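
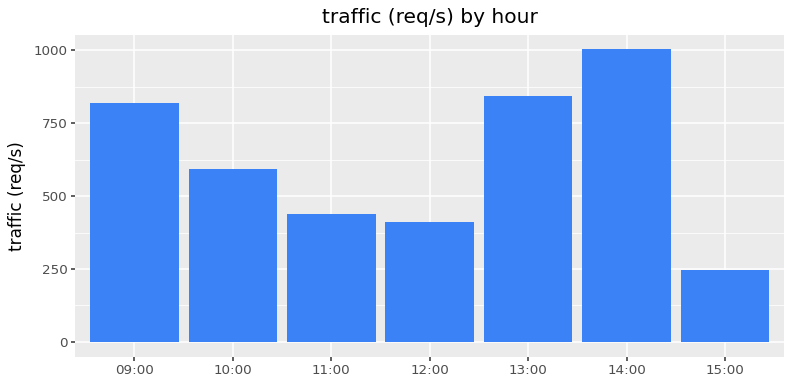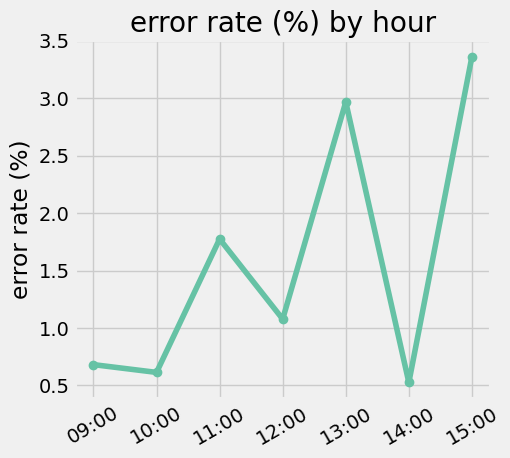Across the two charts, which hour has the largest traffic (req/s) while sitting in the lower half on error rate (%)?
Chart 2 median error rate (%) ≈ 1; below-median hours: 09:00, 10:00, 14:00. Among those, 14:00 has the highest traffic (req/s) (≈ 1000).

14:00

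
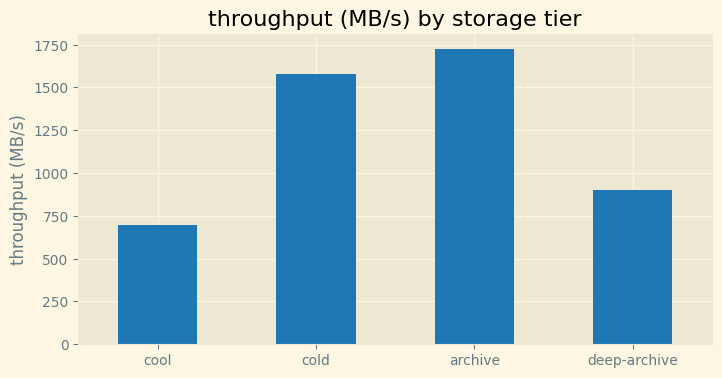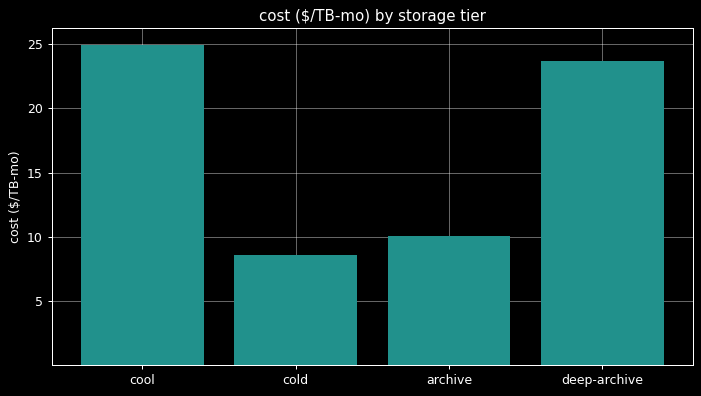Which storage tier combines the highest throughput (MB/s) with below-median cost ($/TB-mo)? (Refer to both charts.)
Chart 2 median cost ($/TB-mo) ≈ 15; below-median storage tiers: cold, archive. Among those, archive has the highest throughput (MB/s) (≈ 1800).

archive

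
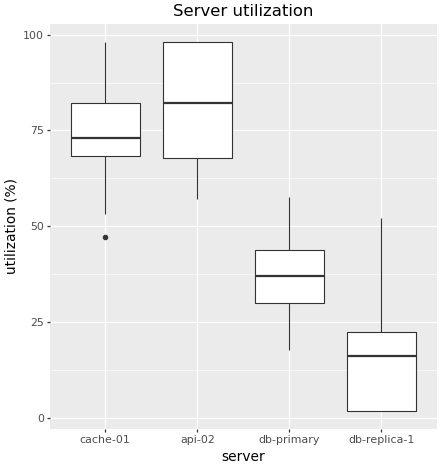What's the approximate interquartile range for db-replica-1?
≈ 20

Q3 ≈ 20, Q1 ≈ 0; IQR ≈ 20.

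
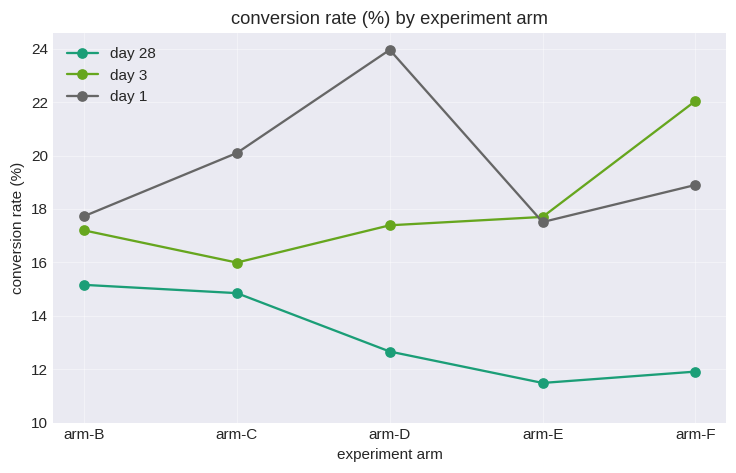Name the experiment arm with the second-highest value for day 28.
Top 3 for day 28: arm-B ≈ 16, arm-C ≈ 14, arm-D ≈ 12.

arm-C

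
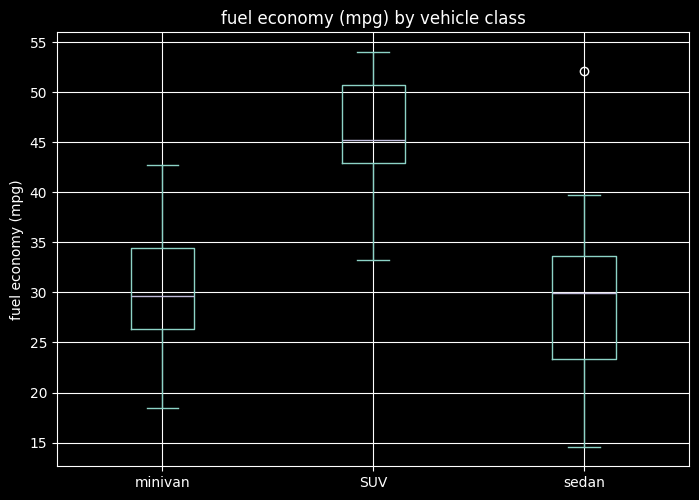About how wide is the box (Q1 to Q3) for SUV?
Q3 ≈ 50, Q1 ≈ 42; IQR ≈ 8.

≈ 8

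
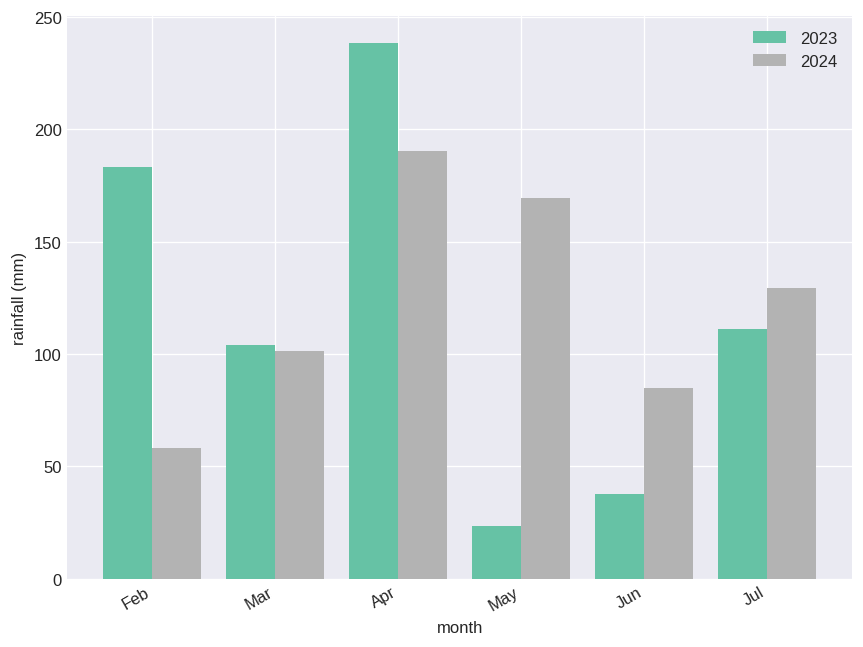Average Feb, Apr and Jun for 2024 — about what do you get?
(60 + 200 + 80) / 3 ≈ 113.

≈ 113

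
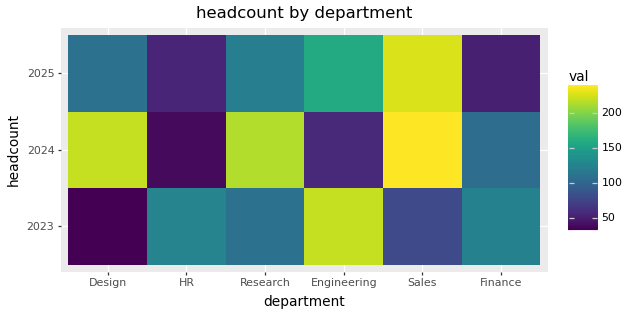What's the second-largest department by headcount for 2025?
Engineering

Top 3 for 2025: Sales ≈ 220, Engineering ≈ 160, Research ≈ 120.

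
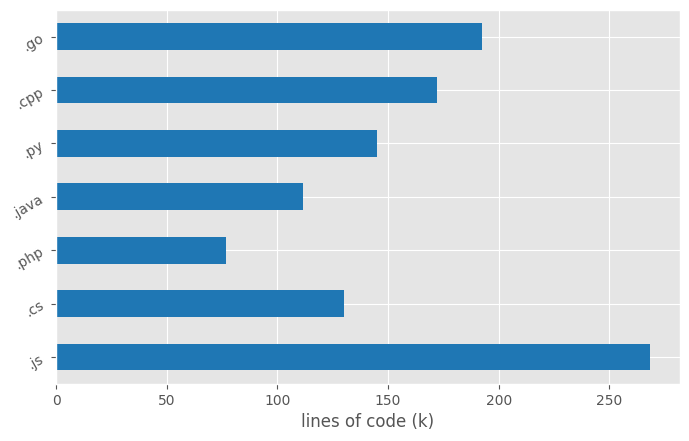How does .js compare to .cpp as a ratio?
≈ 1.57×

.js ≈ 275, .cpp ≈ 175; 275/175 ≈ 1.57.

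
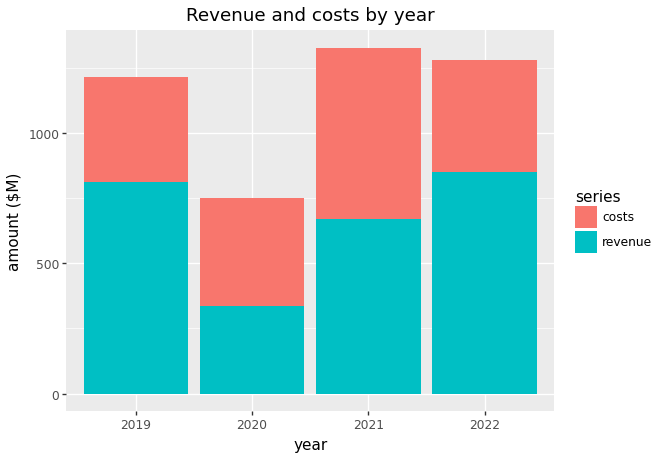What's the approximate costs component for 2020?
≈ 400

costs top ≈ 800, bottom ≈ 400; segment ≈ 400.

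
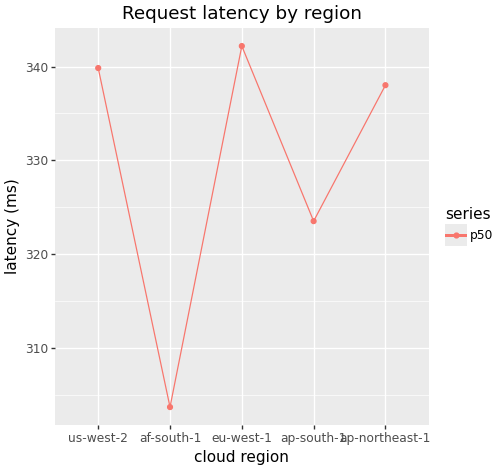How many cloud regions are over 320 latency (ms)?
4

Above 320: us-west-2, eu-west-1, ap-south-1, ap-northeast-1.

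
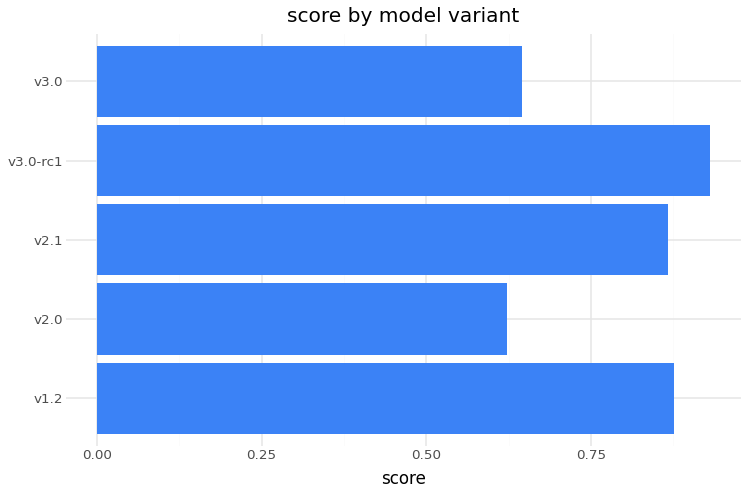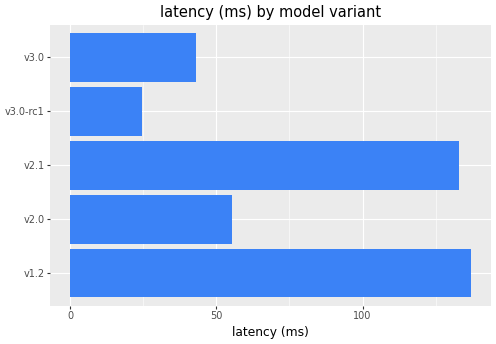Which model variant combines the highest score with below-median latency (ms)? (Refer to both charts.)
v3.0-rc1

Chart 2 median latency (ms) ≈ 60; below-median model variants: v3.0-rc1, v3.0. Among those, v3.0-rc1 has the highest score (≈ 0.9).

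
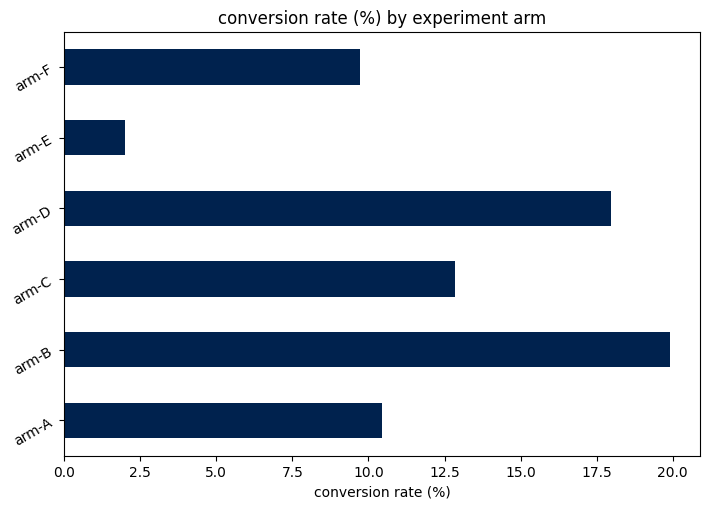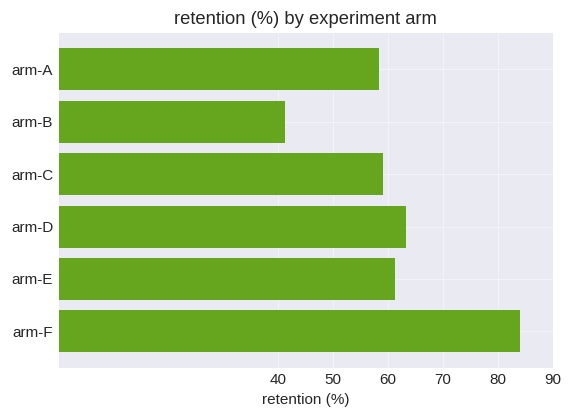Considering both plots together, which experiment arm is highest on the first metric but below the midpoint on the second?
Chart 2 median retention (%) ≈ 60; below-median experiment arms: arm-A, arm-B, arm-C. Among those, arm-B has the highest conversion rate (%) (≈ 20).

arm-B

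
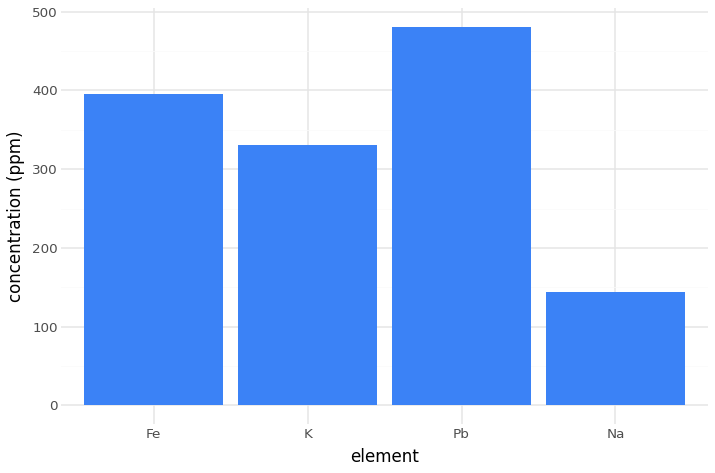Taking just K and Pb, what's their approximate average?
(350 + 500) / 2 ≈ 425.

≈ 425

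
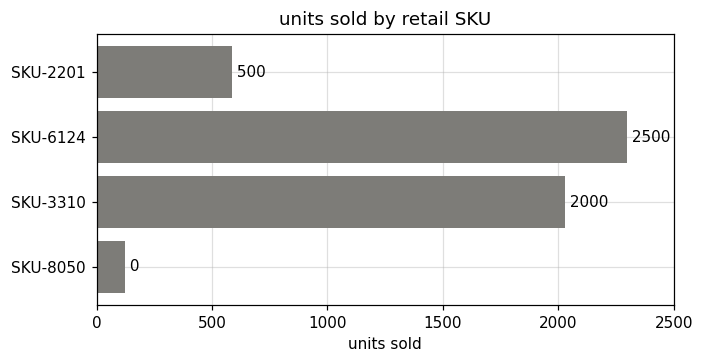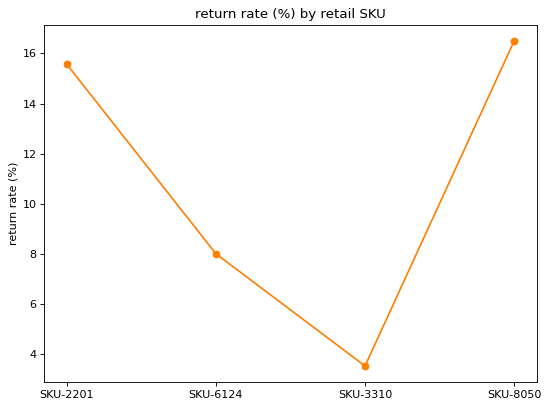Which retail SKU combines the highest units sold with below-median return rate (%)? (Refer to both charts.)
Chart 2 median return rate (%) ≈ 12; below-median retail SKUs: SKU-6124, SKU-3310. Among those, SKU-6124 has the highest units sold (≈ 2500).

SKU-6124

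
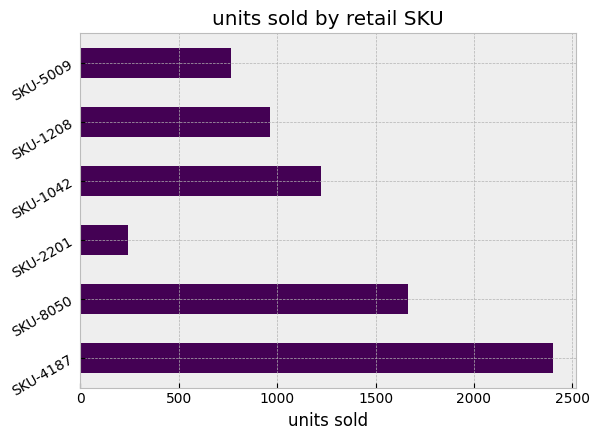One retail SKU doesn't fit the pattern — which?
SKU-4187 ≈ 2400; the rest sit between ≈ 200 and ≈ 1600.

SKU-4187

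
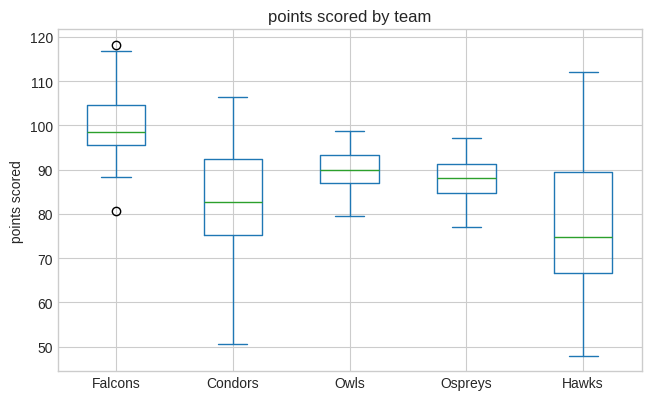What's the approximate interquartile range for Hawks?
≈ 24

Q3 ≈ 90, Q1 ≈ 66; IQR ≈ 24.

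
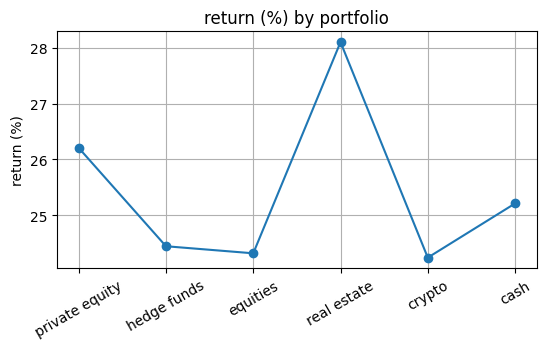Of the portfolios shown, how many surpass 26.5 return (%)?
1

Above 26.5: real estate.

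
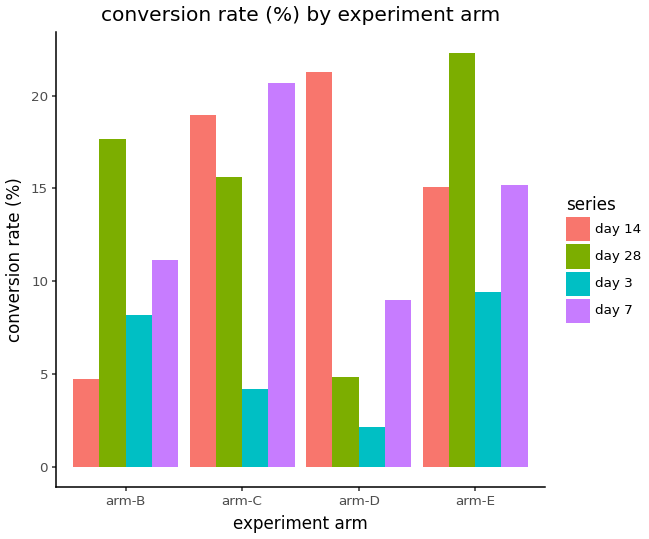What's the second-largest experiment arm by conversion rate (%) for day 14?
arm-C

Top 3 for day 14: arm-D ≈ 22, arm-C ≈ 18, arm-E ≈ 16.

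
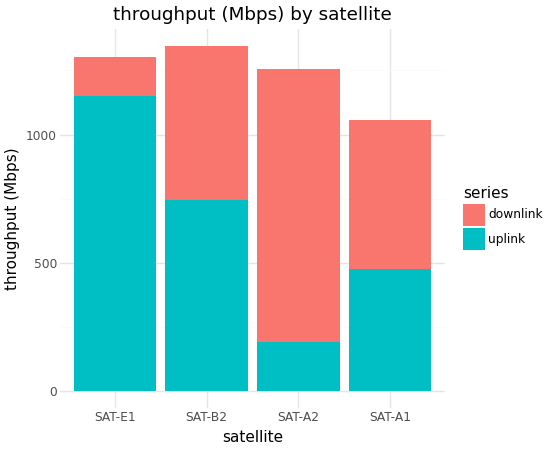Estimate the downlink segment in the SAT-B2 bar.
≈ 600

downlink top ≈ 1400, bottom ≈ 800; segment ≈ 600.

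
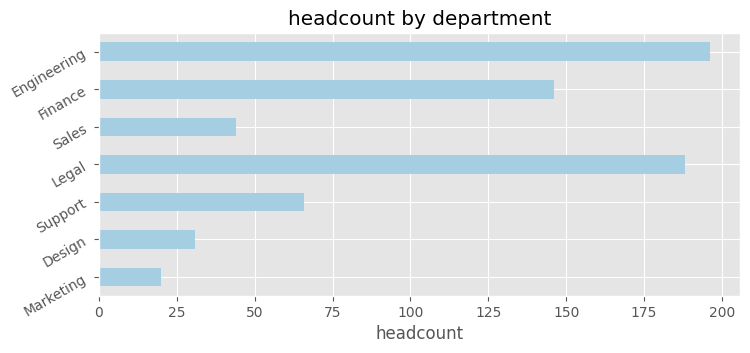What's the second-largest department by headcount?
Legal

Top 3: Engineering ≈ 200, Legal ≈ 180, Finance ≈ 140.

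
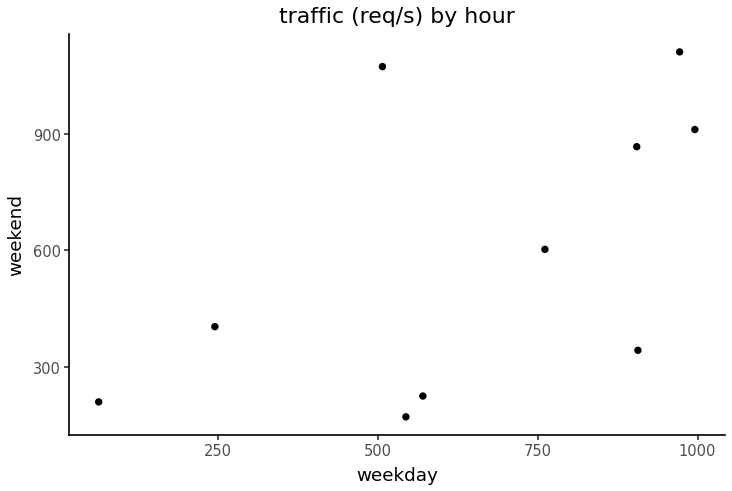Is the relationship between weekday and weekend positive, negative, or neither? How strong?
Points are positively correlated; moderate (|r| ≈ 0.6).

positive, moderate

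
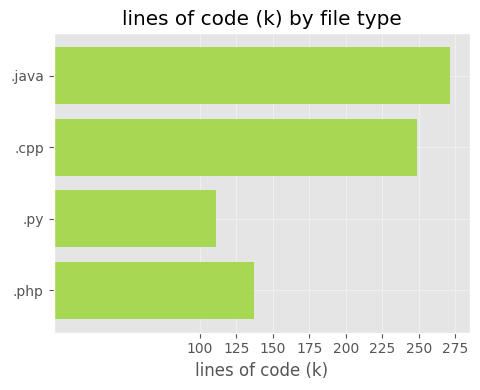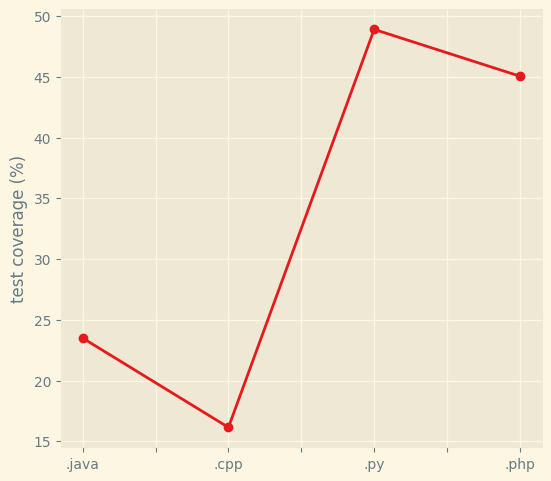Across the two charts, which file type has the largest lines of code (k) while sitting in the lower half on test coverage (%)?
.java

Chart 2 median test coverage (%) ≈ 35; below-median file types: .java, .cpp. Among those, .java has the highest lines of code (k) (≈ 275).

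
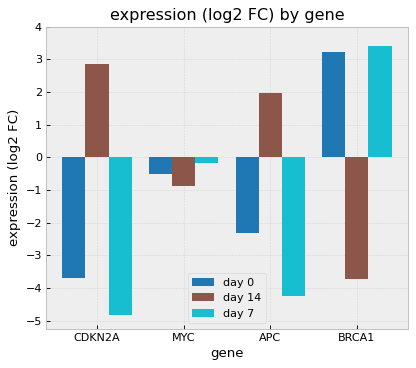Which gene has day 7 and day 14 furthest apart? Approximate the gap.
CDKN2A: day 7 ≈ -5, day 14 ≈ 3 → gap ≈ 8. Next-largest (BRCA1) is only ≈ 7.

CDKN2A, ≈ 8 log2 FC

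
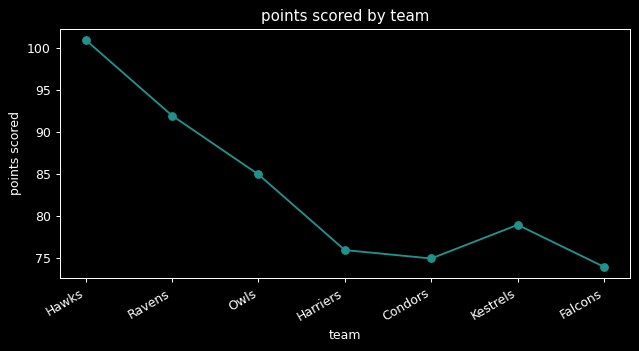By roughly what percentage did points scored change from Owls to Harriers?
≈ -11.8%

Owls ≈ 85, Harriers ≈ 75; (75 − 85) / 85 ≈ -11.8%.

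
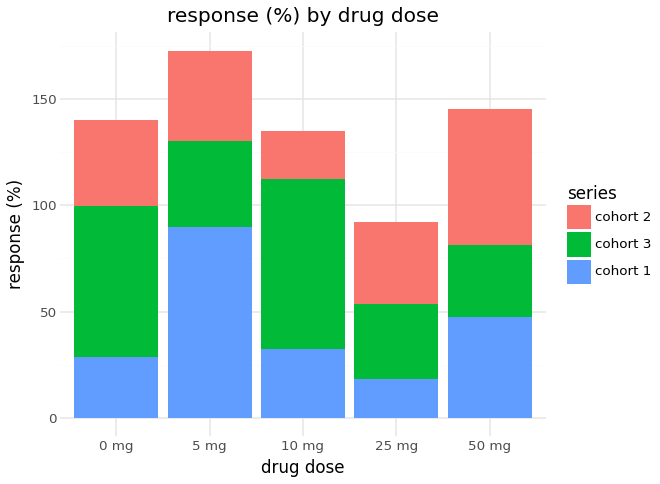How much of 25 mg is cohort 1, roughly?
cohort 1 top ≈ 20, bottom ≈ 0; segment ≈ 20.

≈ 20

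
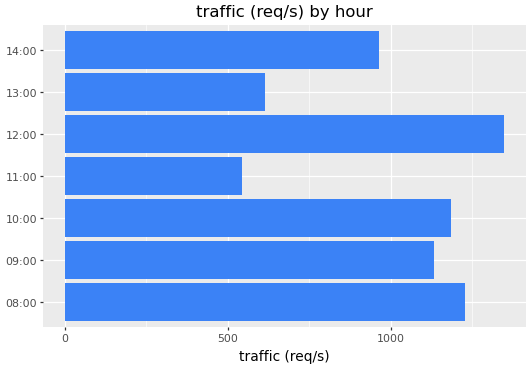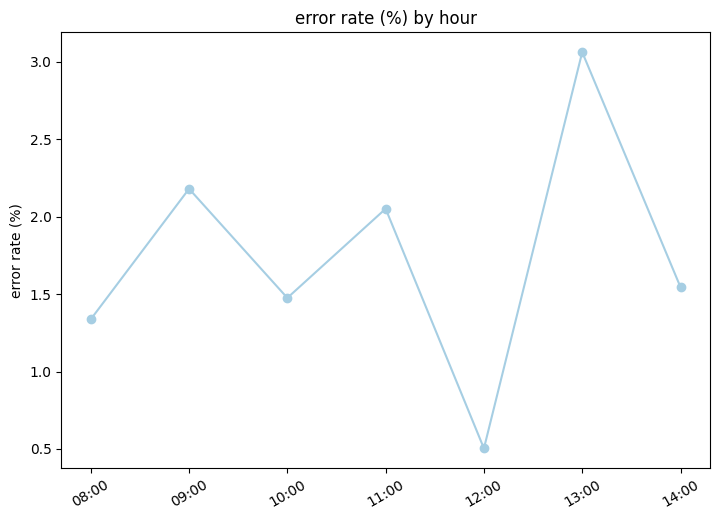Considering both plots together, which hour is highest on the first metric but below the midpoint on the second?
Chart 2 median error rate (%) ≈ 1.5; below-median hours: 08:00, 10:00, 12:00. Among those, 12:00 has the highest traffic (req/s) (≈ 1400).

12:00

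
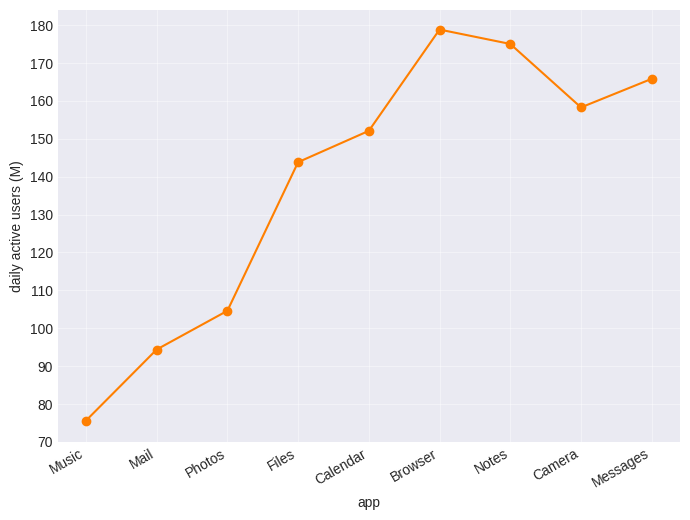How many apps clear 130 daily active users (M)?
6

Above 130: Files, Calendar, Browser, Notes, Camera, Messages.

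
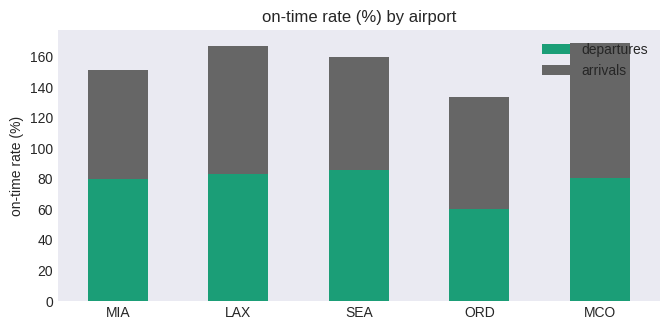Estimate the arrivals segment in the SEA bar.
≈ 80

arrivals top ≈ 160, bottom ≈ 80; segment ≈ 80.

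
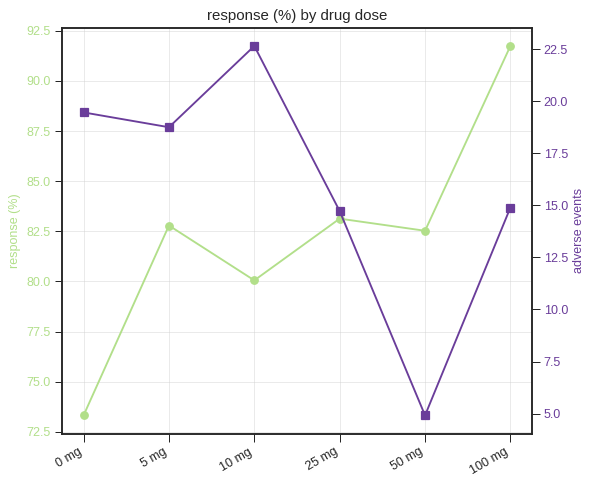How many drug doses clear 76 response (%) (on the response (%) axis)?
5

Above 76: 5 mg, 10 mg, 25 mg, 50 mg, 100 mg.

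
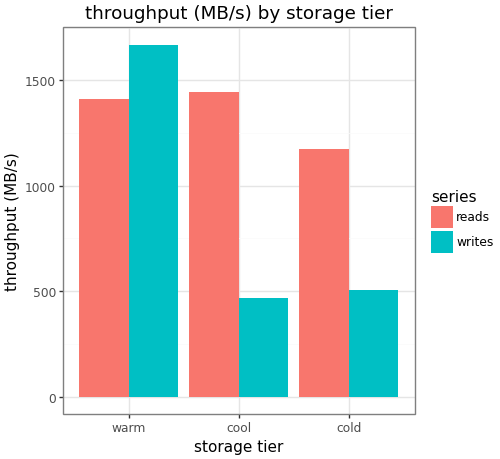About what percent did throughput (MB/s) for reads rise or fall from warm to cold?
warm ≈ 1400, cold ≈ 1200; (1200 − 1400) / 1400 ≈ -14.3%.

≈ -14.3%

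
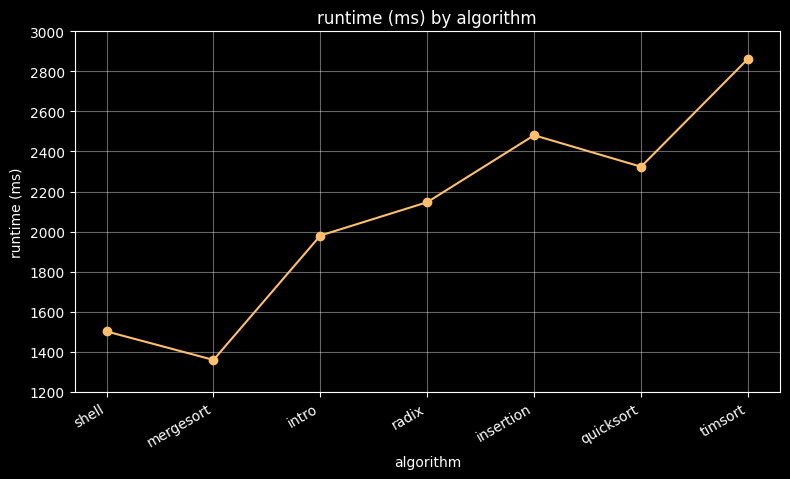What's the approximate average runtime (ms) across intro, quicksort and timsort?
≈ 2400

(2000 + 2400 + 2800) / 3 ≈ 2400.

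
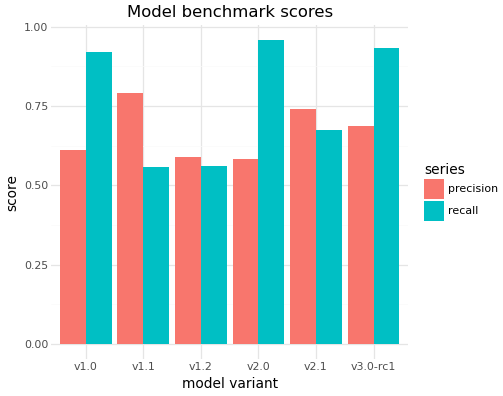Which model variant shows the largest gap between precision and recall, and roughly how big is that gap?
v2.0, ≈ 0.4

v2.0: precision ≈ 0.6, recall ≈ 1.0 → gap ≈ 0.4. Next-largest (v1.0) is only ≈ 0.3.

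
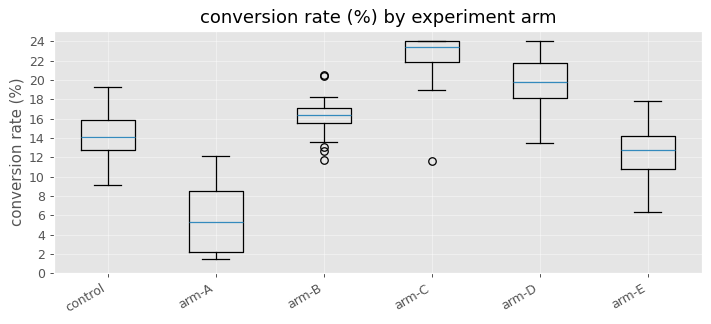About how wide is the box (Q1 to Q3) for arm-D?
≈ 4

Q3 ≈ 22, Q1 ≈ 18; IQR ≈ 4.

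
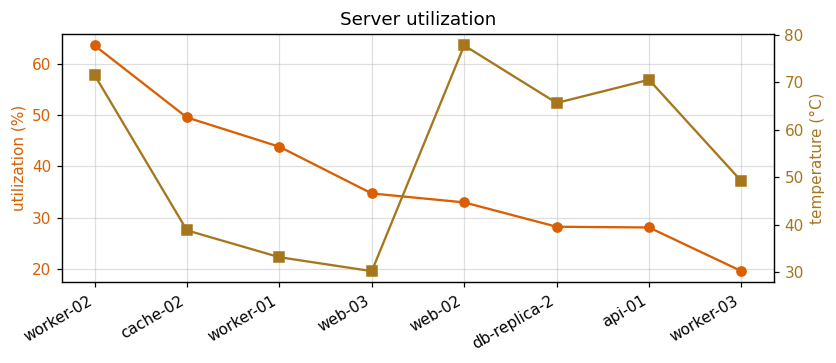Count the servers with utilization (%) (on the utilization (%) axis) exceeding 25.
7

Above 25: worker-02, cache-02, worker-01, web-03, web-02, db-replica-2, api-01.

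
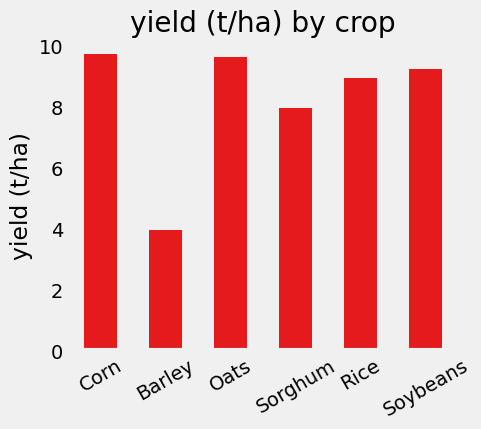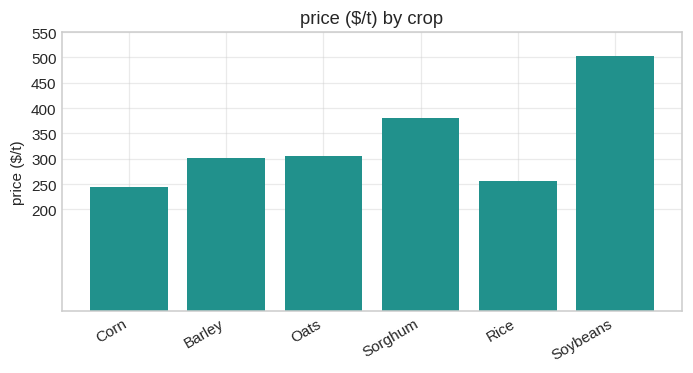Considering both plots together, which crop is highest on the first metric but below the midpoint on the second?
Corn

Chart 2 median price ($/t) ≈ 300; below-median crops: Corn, Barley, Rice. Among those, Corn has the highest yield (t/ha) (≈ 10).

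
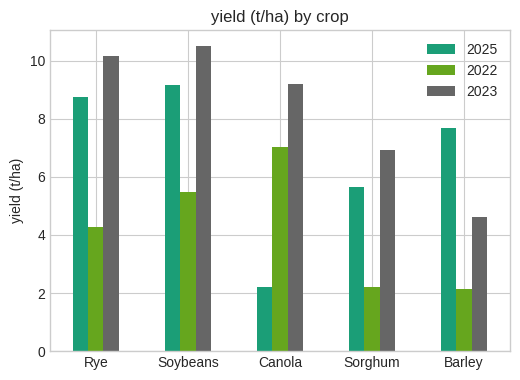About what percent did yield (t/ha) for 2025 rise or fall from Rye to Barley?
≈ -11.1%

Rye ≈ 9, Barley ≈ 8; (8 − 9) / 9 ≈ -11.1%.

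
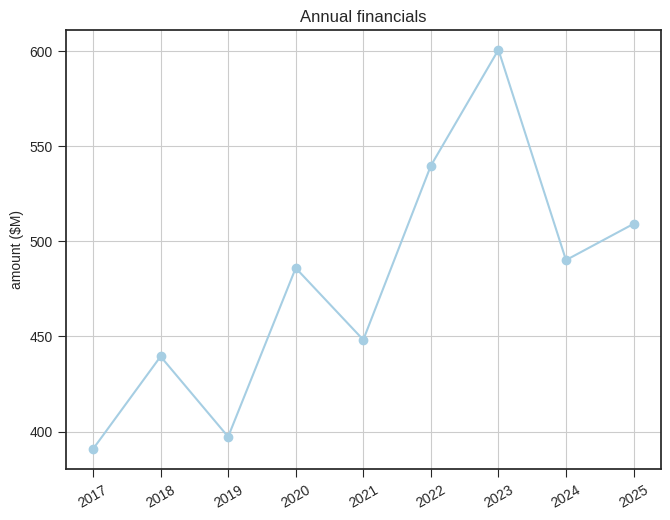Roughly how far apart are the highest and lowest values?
≈ 200

Max 2023 ≈ 600, min 2017 ≈ 400; range ≈ 200.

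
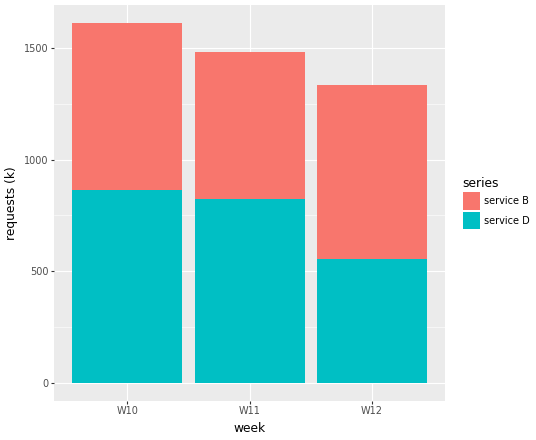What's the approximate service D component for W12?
≈ 600

service D top ≈ 600, bottom ≈ 0; segment ≈ 600.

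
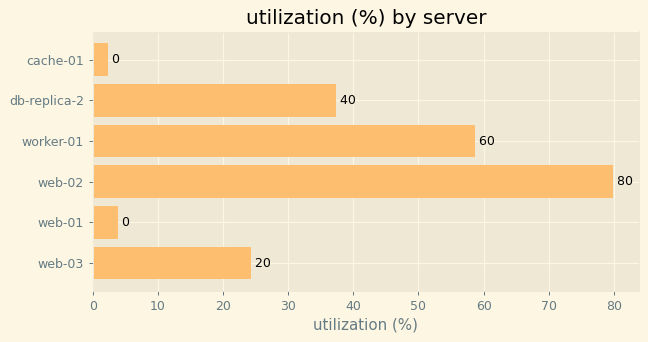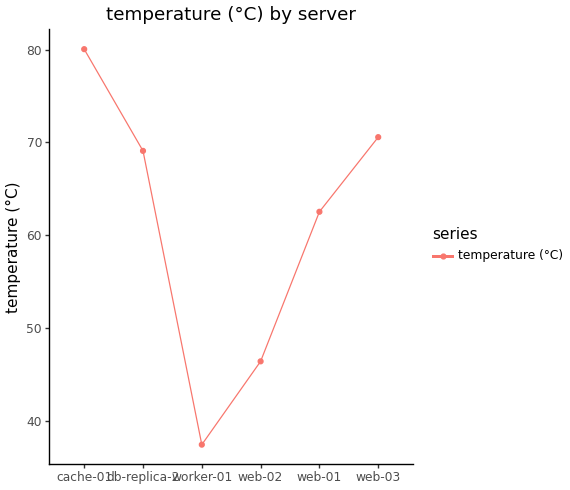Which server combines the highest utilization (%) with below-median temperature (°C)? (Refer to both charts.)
Chart 2 median temperature (°C) ≈ 70; below-median servers: worker-01, web-02, web-01. Among those, web-02 has the highest utilization (%) (≈ 80).

web-02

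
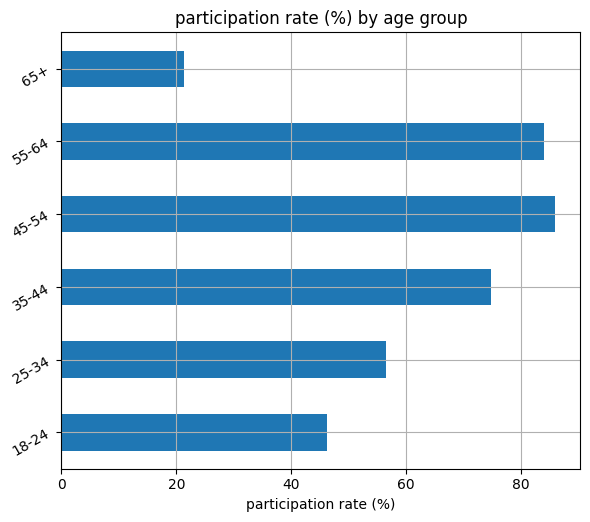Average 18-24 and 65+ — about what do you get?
(50 + 20) / 2 ≈ 35.

≈ 35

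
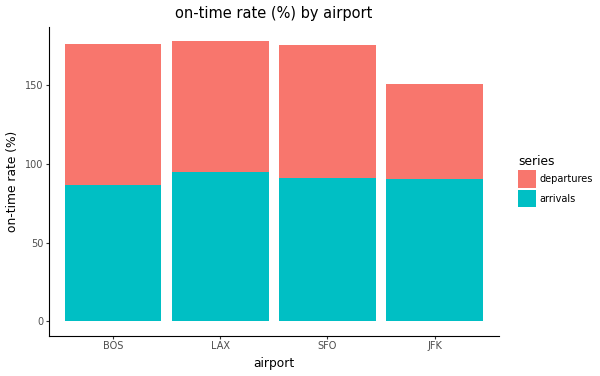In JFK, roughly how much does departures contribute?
≈ 60

departures top ≈ 160, bottom ≈ 100; segment ≈ 60.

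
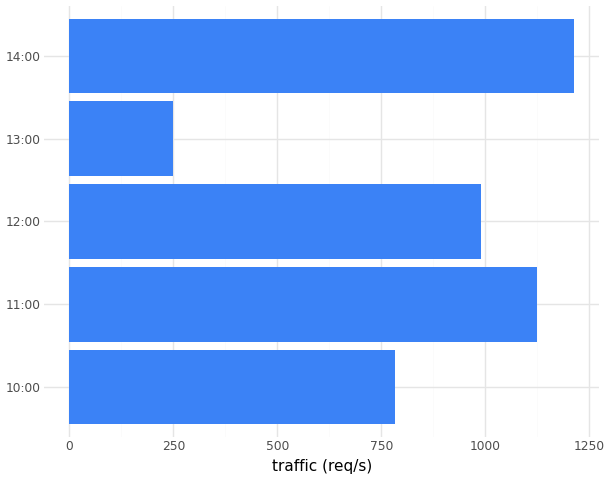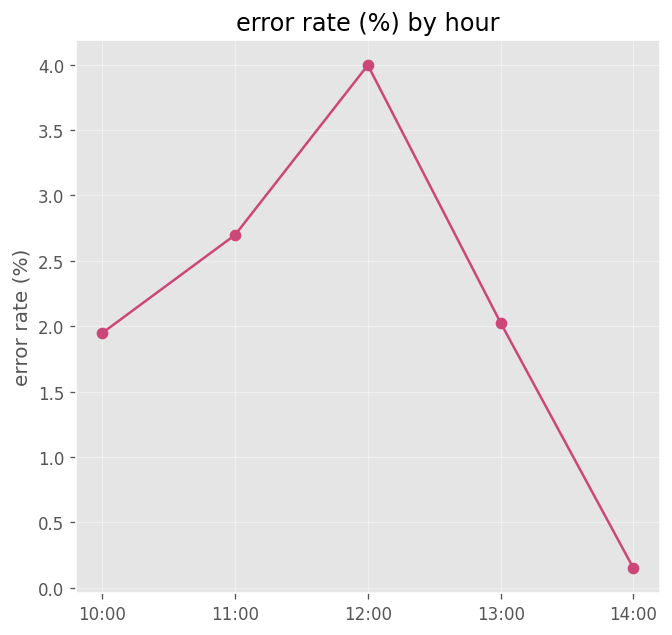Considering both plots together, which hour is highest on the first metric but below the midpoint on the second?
Chart 2 median error rate (%) ≈ 2; below-median hours: 10:00, 14:00. Among those, 14:00 has the highest traffic (req/s) (≈ 1200).

14:00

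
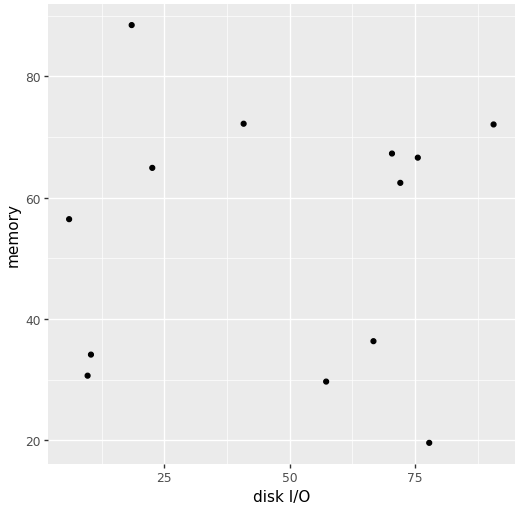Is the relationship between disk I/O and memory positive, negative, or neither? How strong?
Points are roughly uncorrelated; weak (|r| ≈ 0.0).

no clear correlation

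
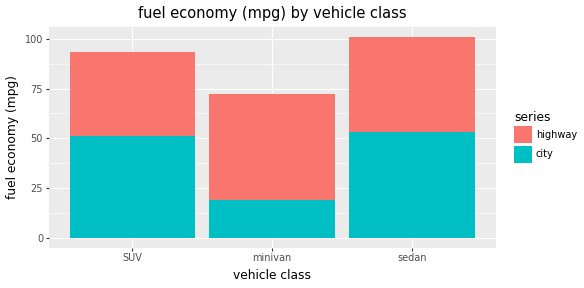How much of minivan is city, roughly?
≈ 20

city top ≈ 20, bottom ≈ 0; segment ≈ 20.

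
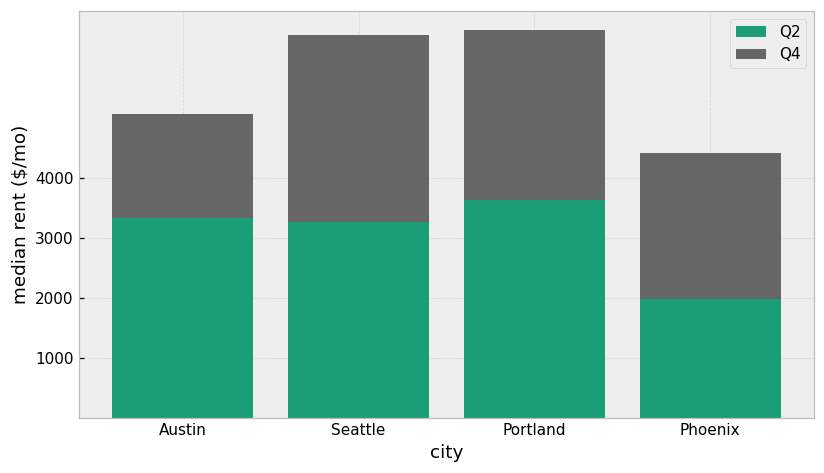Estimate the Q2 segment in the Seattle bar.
Q2 top ≈ 3000, bottom ≈ 0; segment ≈ 3000.

≈ 3000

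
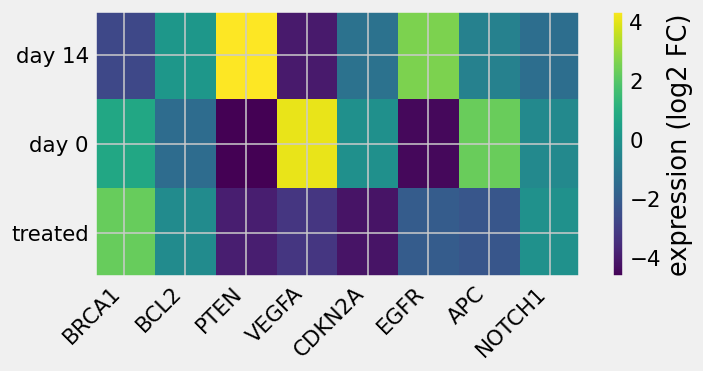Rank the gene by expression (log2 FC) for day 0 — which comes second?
APC

Top 3 for day 0: VEGFA ≈ 4, APC ≈ 2, BRCA1 ≈ 1.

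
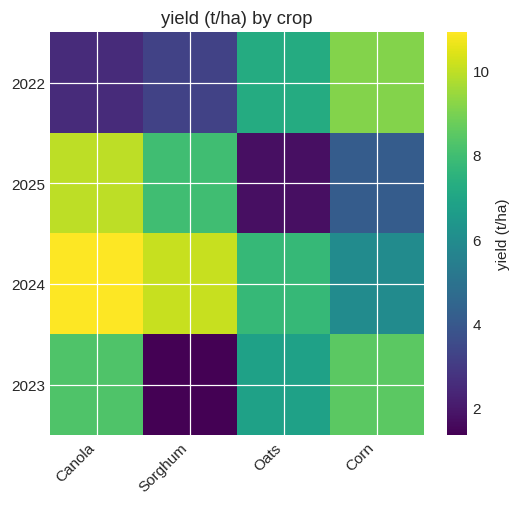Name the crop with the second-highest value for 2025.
Sorghum

Top 3 for 2025: Canola ≈ 10, Sorghum ≈ 8, Corn ≈ 4.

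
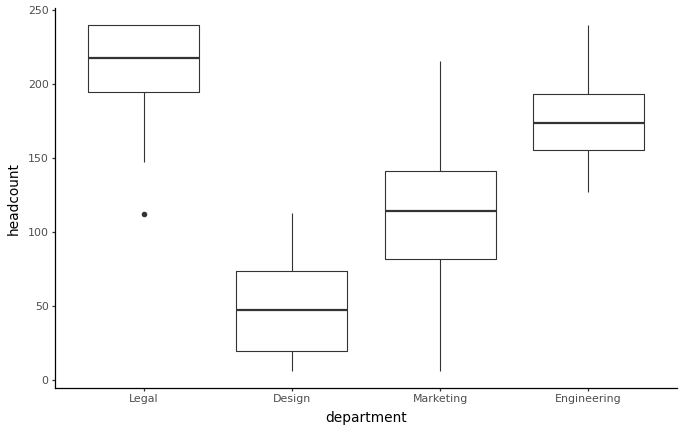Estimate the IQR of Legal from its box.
≈ 40

Q3 ≈ 240, Q1 ≈ 200; IQR ≈ 40.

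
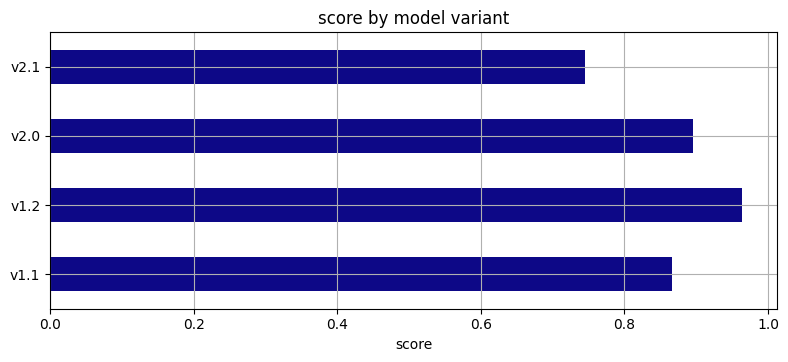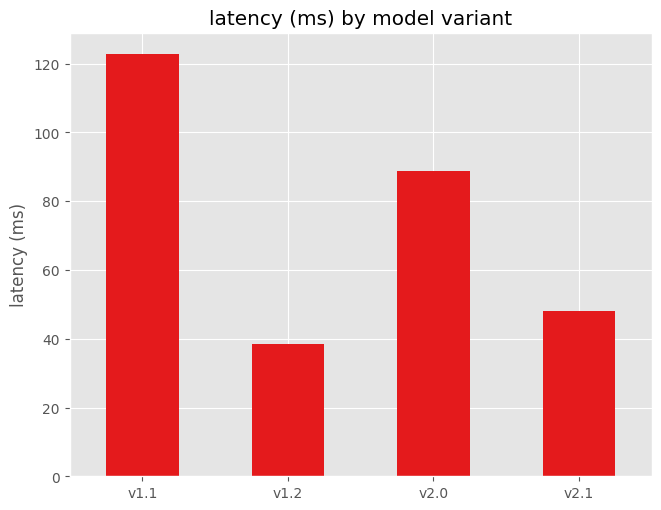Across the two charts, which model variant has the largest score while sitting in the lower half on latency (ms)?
Chart 2 median latency (ms) ≈ 60; below-median model variants: v1.2, v2.1. Among those, v1.2 has the highest score (≈ 1).

v1.2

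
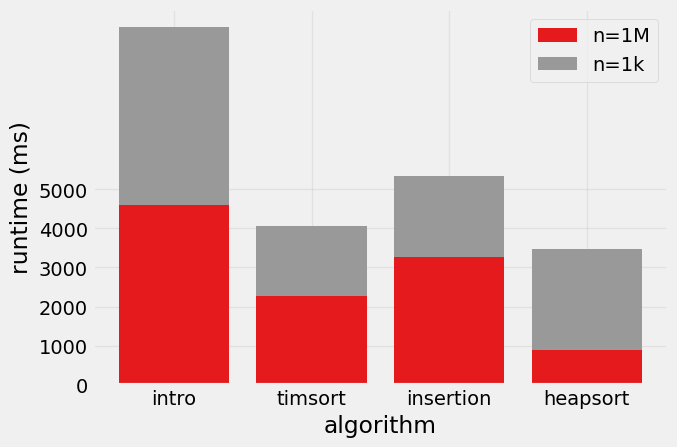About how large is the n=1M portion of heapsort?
≈ 1000

n=1M top ≈ 1000, bottom ≈ 0; segment ≈ 1000.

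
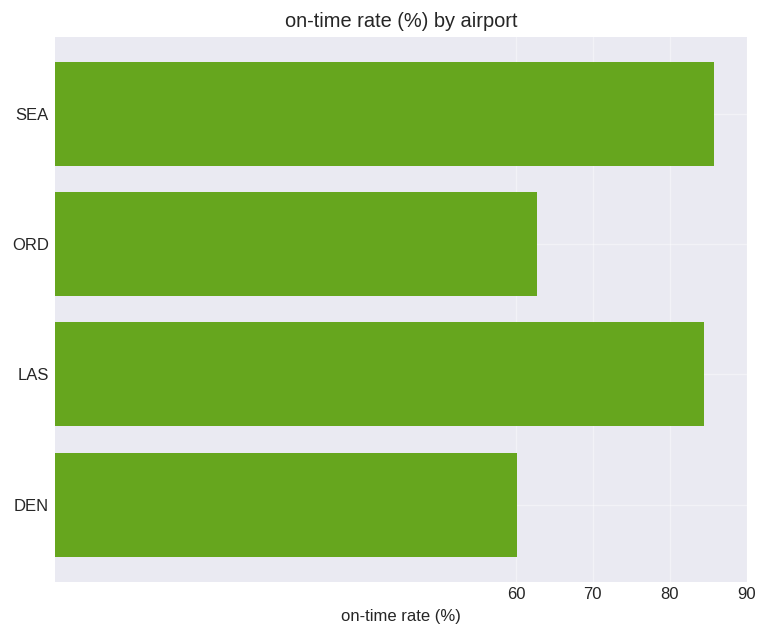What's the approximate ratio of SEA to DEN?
SEA ≈ 90, DEN ≈ 60; 90/60 ≈ 1.5.

≈ 1.5×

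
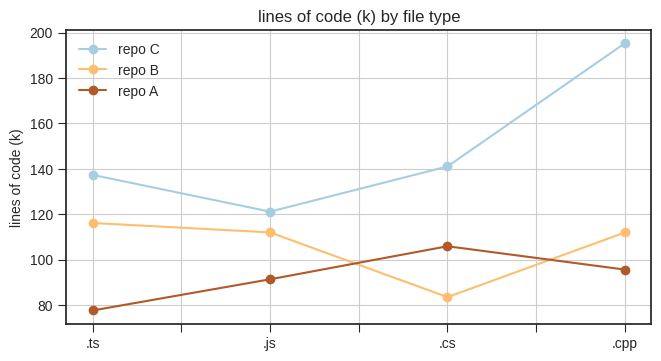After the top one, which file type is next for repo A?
Top 3 for repo A: .cs ≈ 110, .cpp ≈ 100, .js ≈ 90.

.cpp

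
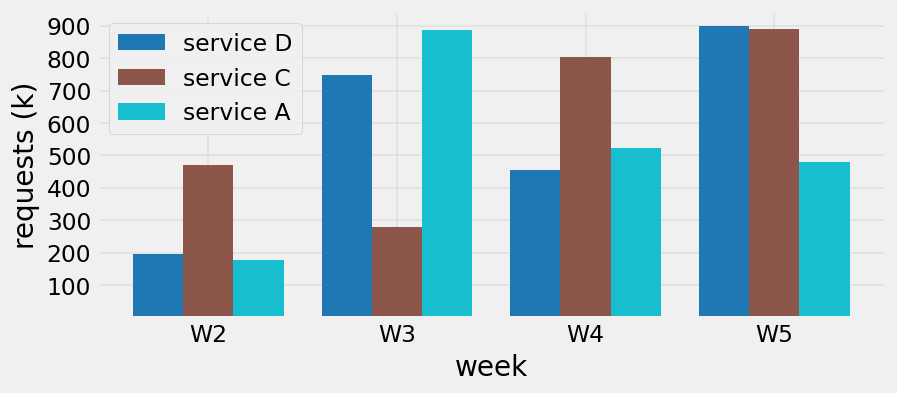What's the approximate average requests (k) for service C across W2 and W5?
≈ 700

(500 + 900) / 2 ≈ 700.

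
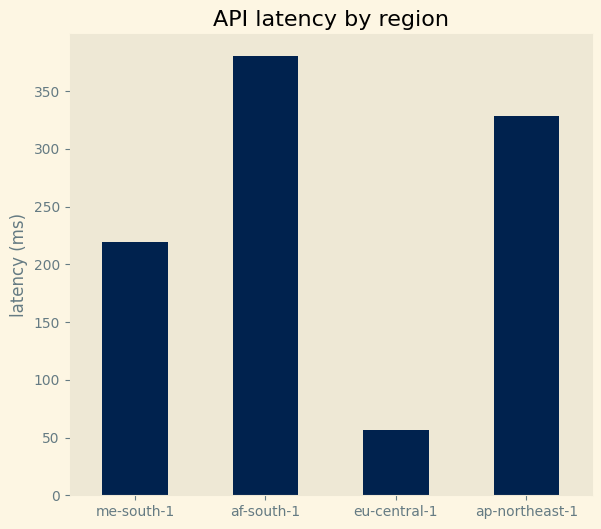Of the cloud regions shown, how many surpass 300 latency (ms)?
Above 300: af-south-1, ap-northeast-1.

2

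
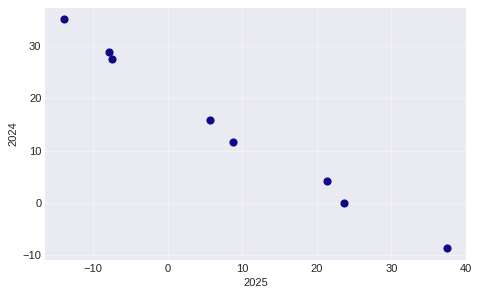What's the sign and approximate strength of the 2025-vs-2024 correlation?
negative, strong

Points are negatively correlated; strong (|r| ≈ 1.0).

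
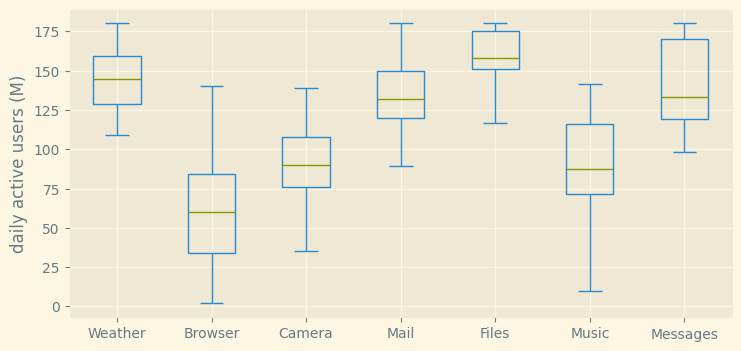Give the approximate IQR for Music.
≈ 50

Q3 ≈ 120, Q1 ≈ 70; IQR ≈ 50.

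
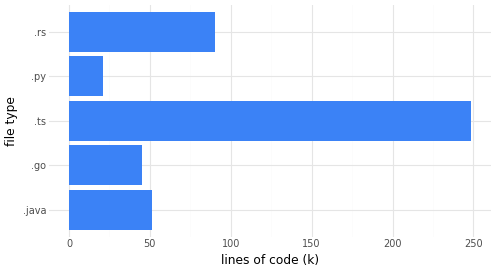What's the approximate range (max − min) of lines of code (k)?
Max .ts ≈ 250, min .py ≈ 25; range ≈ 225.

≈ 225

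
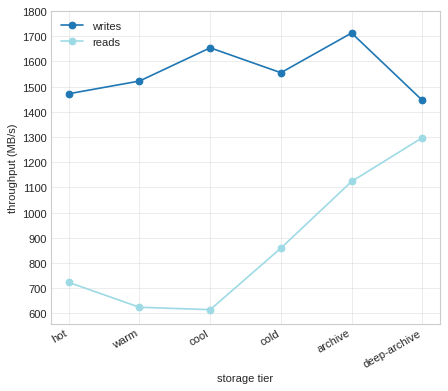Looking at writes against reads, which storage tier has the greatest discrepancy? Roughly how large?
cool: writes ≈ 1700, reads ≈ 600 → gap ≈ 1100. Next-largest (warm) is only ≈ 900.

cool, ≈ 1100 MB/s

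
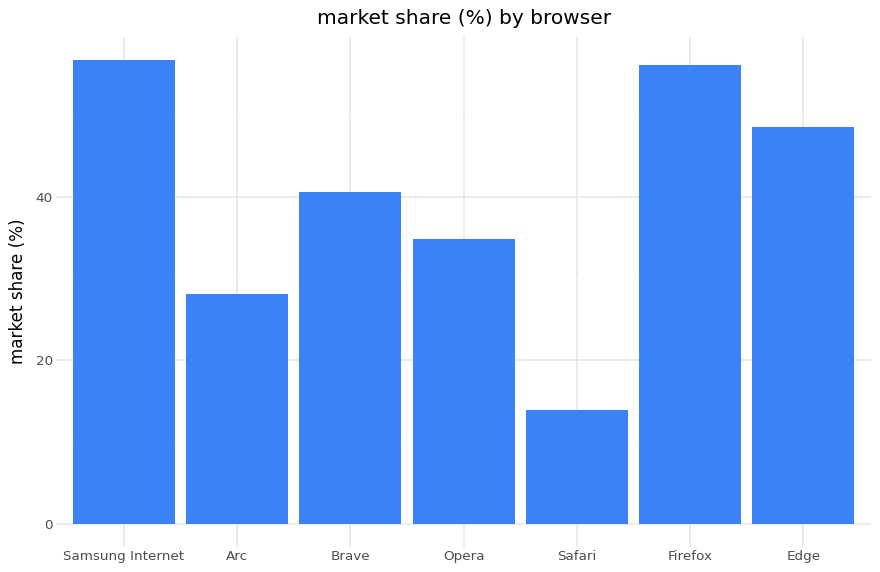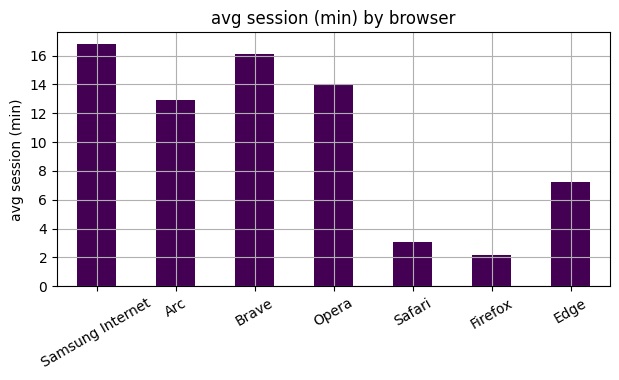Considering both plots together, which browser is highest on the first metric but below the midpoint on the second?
Chart 2 median avg session (min) ≈ 12; below-median browsers: Safari, Firefox, Edge. Among those, Firefox has the highest market share (%) (≈ 60).

Firefox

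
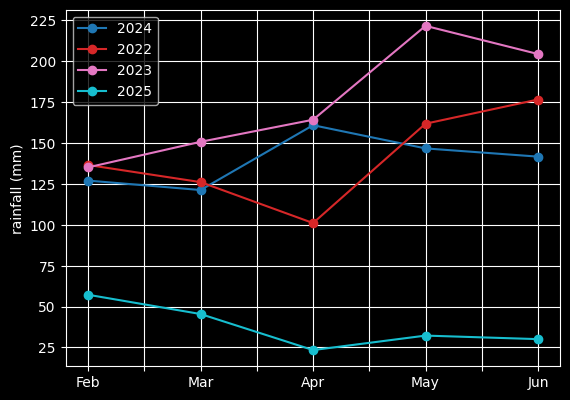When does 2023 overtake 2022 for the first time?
Feb: 2023 ≈ 140 vs 2022 ≈ 140 (not yet); Mar: 2023 ≈ 160 vs 2022 ≈ 120 (first crossover).

Mar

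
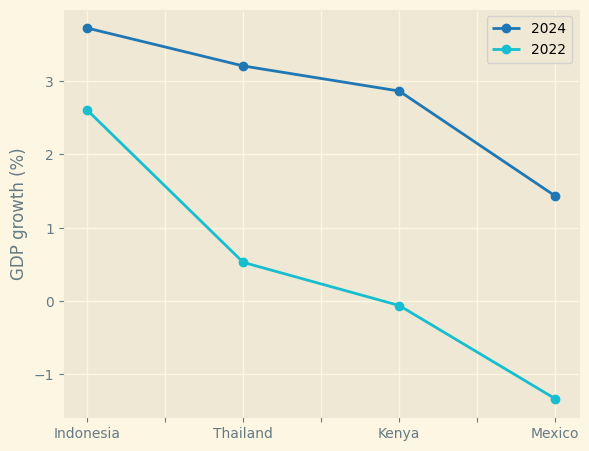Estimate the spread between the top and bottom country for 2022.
≈ 4.0

Max Indonesia ≈ 2.5, min Mexico ≈ -1.5; range ≈ 4.0.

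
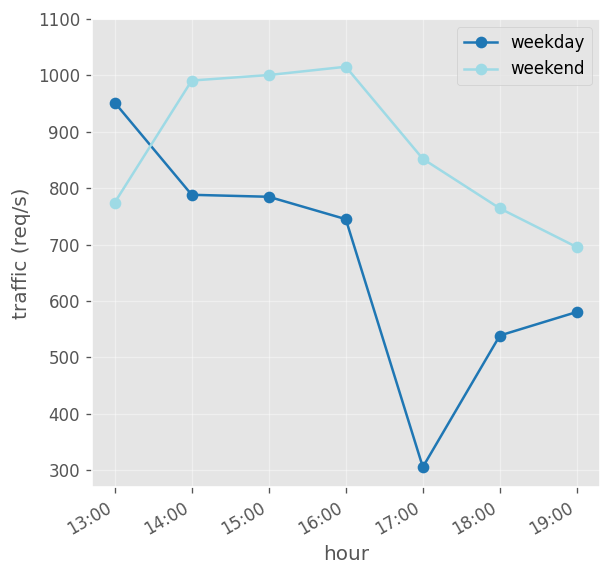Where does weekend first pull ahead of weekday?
14:00

13:00: weekend ≈ 800 vs weekday ≈ 1000 (not yet); 14:00: weekend ≈ 1000 vs weekday ≈ 800 (first crossover).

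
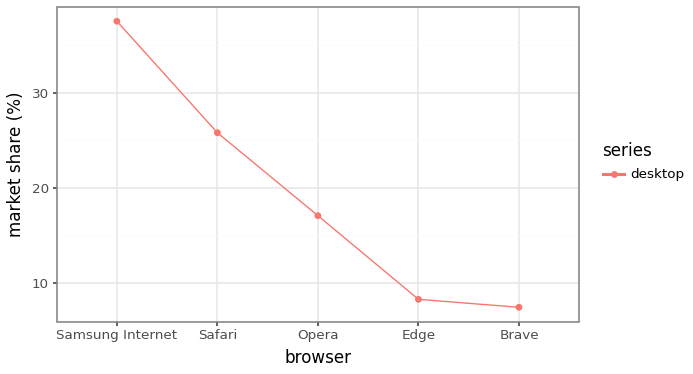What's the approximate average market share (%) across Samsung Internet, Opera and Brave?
≈ 20

(40 + 15 + 5) / 3 ≈ 20.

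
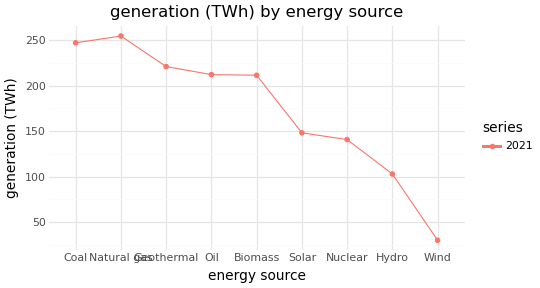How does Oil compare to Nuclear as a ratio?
≈ 1.57×

Oil ≈ 220, Nuclear ≈ 140; 220/140 ≈ 1.57.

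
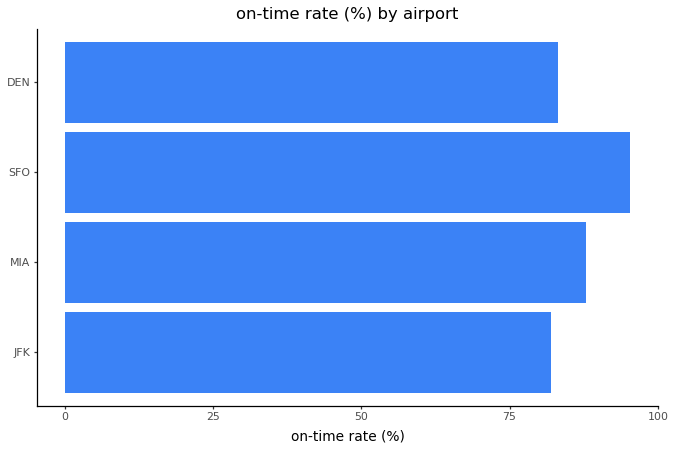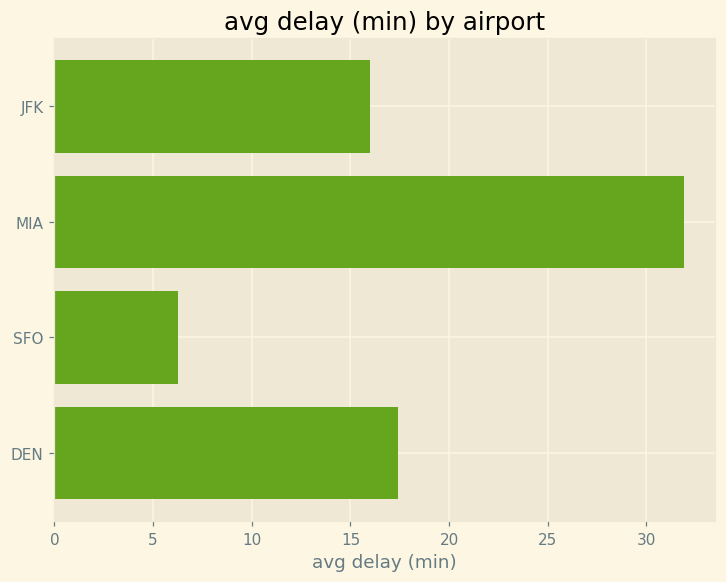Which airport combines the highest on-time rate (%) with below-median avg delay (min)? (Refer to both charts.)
SFO

Chart 2 median avg delay (min) ≈ 15; below-median airports: JFK, SFO. Among those, SFO has the highest on-time rate (%) (≈ 100).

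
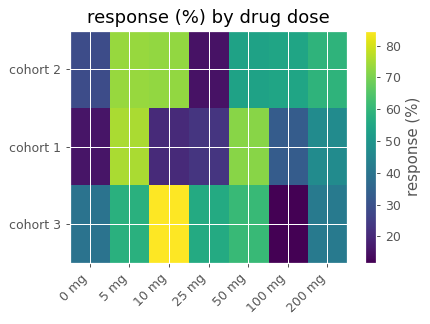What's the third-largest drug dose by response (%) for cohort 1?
200 mg

Top 4 for cohort 1: 5 mg ≈ 80, 50 mg ≈ 70, 200 mg ≈ 50, 100 mg ≈ 30.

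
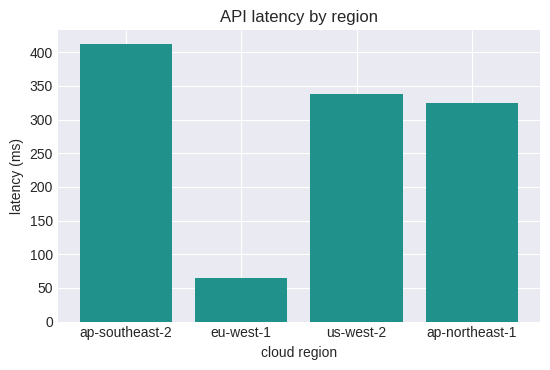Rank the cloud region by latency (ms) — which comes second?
us-west-2

Top 3: ap-southeast-2 ≈ 400, us-west-2 ≈ 350, ap-northeast-1 ≈ 300.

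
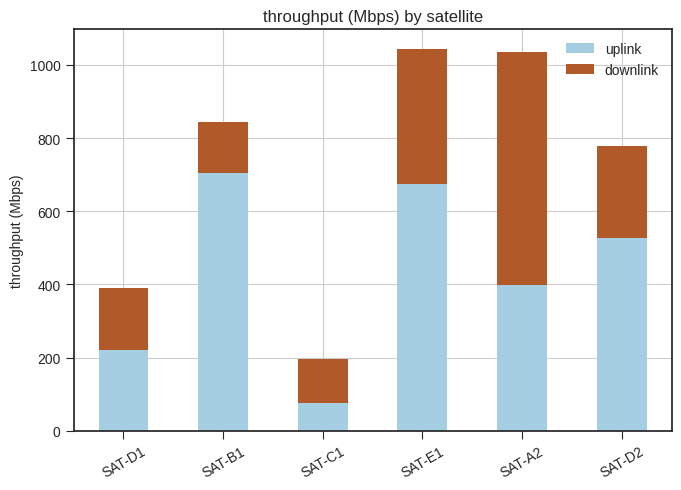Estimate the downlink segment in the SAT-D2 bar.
downlink top ≈ 800, bottom ≈ 500; segment ≈ 300.

≈ 300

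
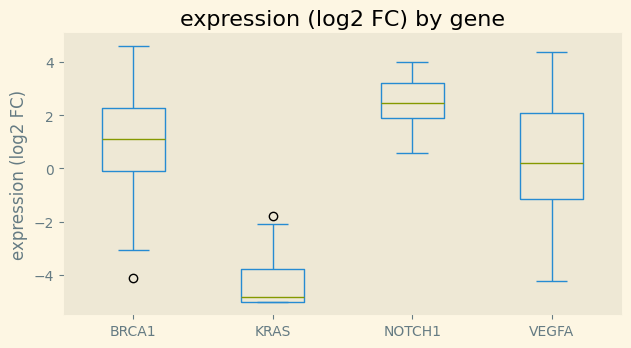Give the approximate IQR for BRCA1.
Q3 ≈ 2, Q1 ≈ 0; IQR ≈ 2.

≈ 2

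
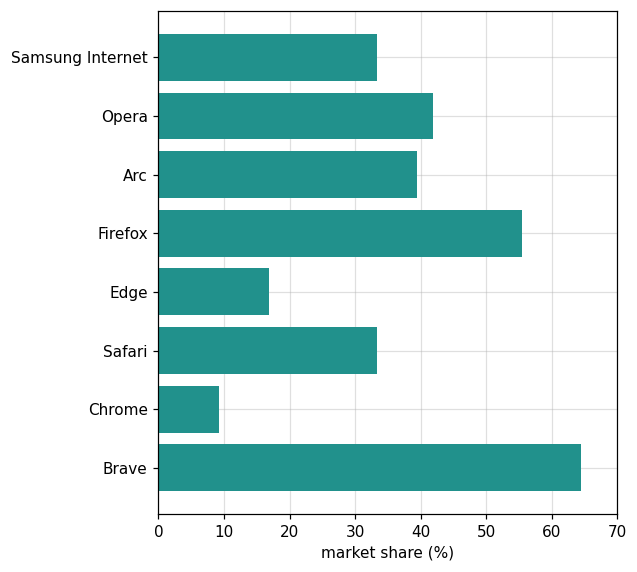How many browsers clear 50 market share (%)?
Above 50: Firefox, Brave.

2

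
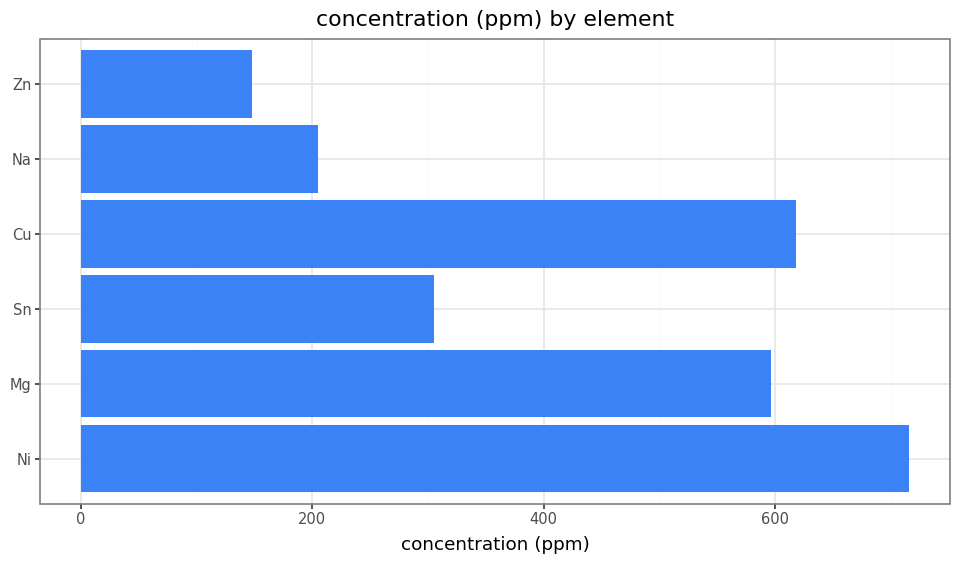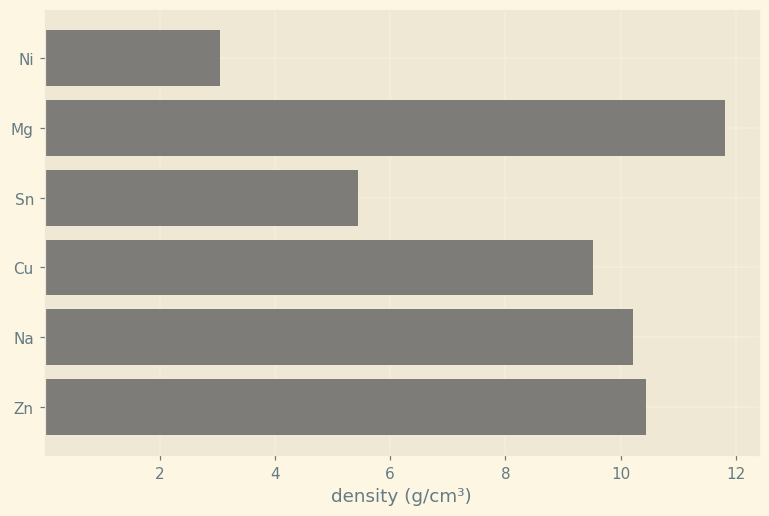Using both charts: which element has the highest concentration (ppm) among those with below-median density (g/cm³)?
Chart 2 median density (g/cm³) ≈ 10; below-median elements: Ni, Sn, Cu. Among those, Ni has the highest concentration (ppm) (≈ 700).

Ni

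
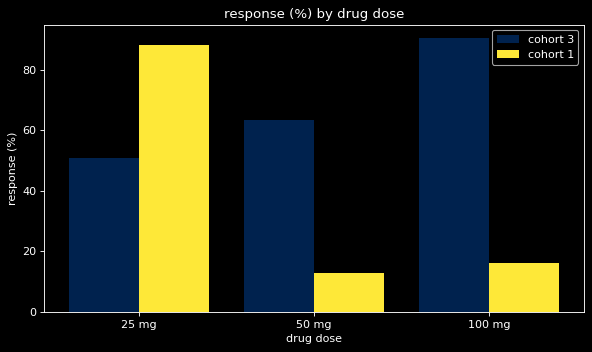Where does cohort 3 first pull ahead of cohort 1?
50 mg

25 mg: cohort 3 ≈ 50 vs cohort 1 ≈ 90 (not yet); 50 mg: cohort 3 ≈ 60 vs cohort 1 ≈ 10 (first crossover).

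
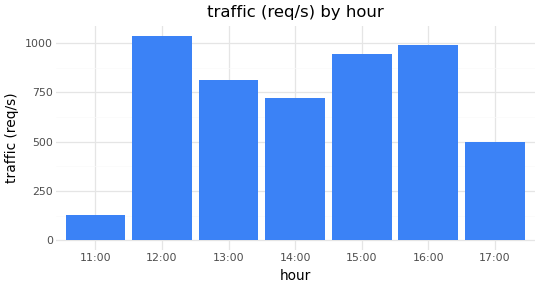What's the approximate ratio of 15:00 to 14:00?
≈ 1.29×

15:00 ≈ 900, 14:00 ≈ 700; 900/700 ≈ 1.29.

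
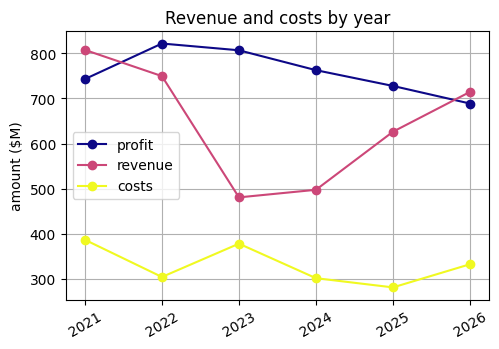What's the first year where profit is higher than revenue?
2021: profit ≈ 750 vs revenue ≈ 800 (not yet); 2022: profit ≈ 800 vs revenue ≈ 750 (first crossover).

2022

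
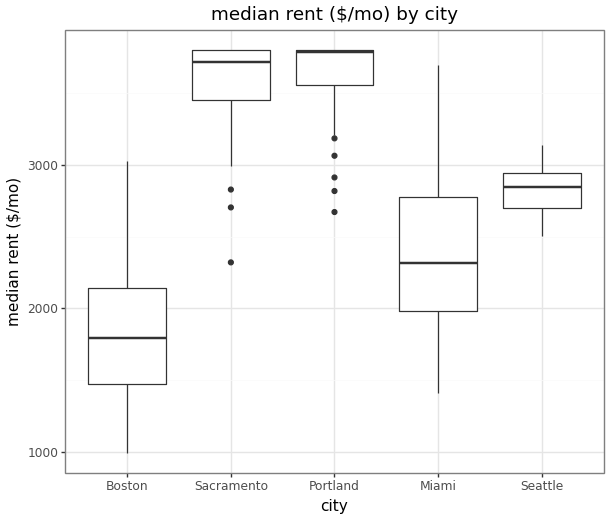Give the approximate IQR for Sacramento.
≈ 400

Q3 ≈ 3800, Q1 ≈ 3400; IQR ≈ 400.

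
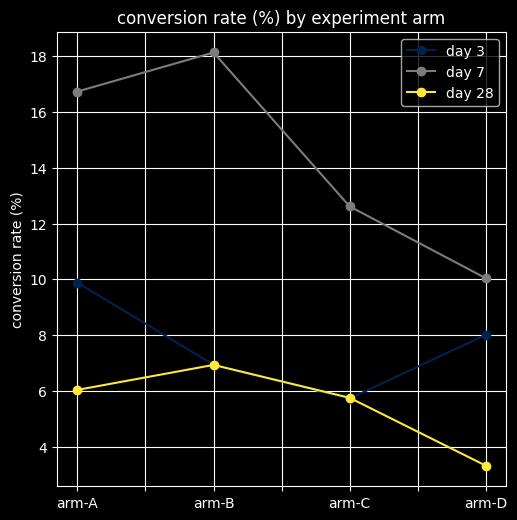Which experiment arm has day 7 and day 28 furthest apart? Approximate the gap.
arm-B: day 7 ≈ 18, day 28 ≈ 6 → gap ≈ 12. Next-largest (arm-A) is only ≈ 10.

arm-B, ≈ 12 %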